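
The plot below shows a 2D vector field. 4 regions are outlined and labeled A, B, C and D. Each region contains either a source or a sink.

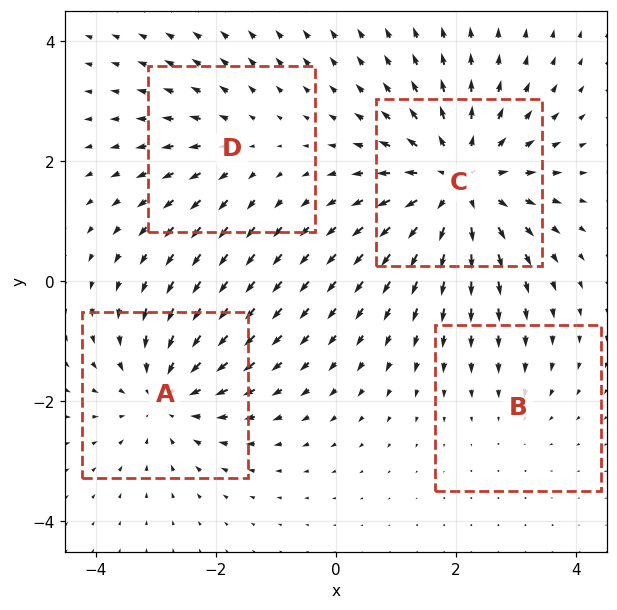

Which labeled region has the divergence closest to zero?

B

Divergence at each region's feature centre — A: about -5, B: about -2, C: about +6, D: about +3. Region B is closest to zero.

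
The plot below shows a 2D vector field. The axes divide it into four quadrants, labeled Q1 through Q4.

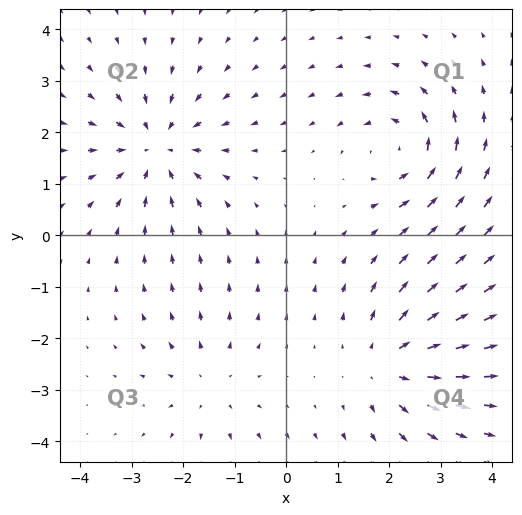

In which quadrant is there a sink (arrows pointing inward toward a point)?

The sink sits at approximately (-2.5, 1.7), which lies in quadrant Q2. The divergence there is about -5, negative as expected for a sink.

Q2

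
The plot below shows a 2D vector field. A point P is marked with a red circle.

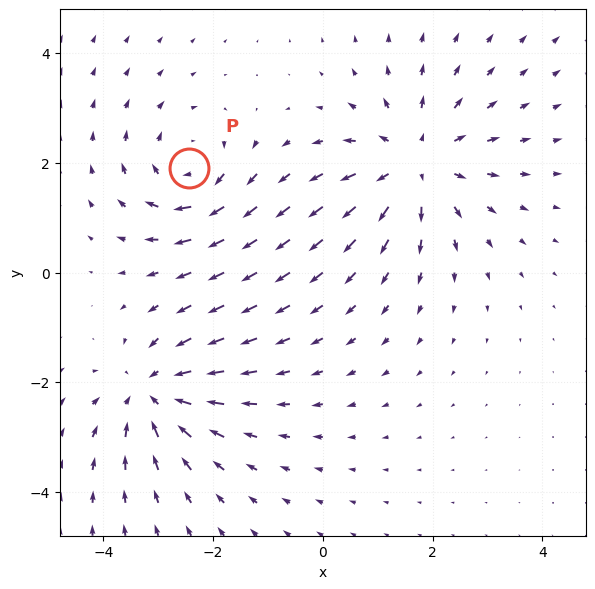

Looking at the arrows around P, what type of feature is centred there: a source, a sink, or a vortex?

vortex

At P (-2.4, 1.9) the arrows circulate clockwise. Divergence ≈0, curl about -3 — near-zero divergence with nonzero curl is a vortex.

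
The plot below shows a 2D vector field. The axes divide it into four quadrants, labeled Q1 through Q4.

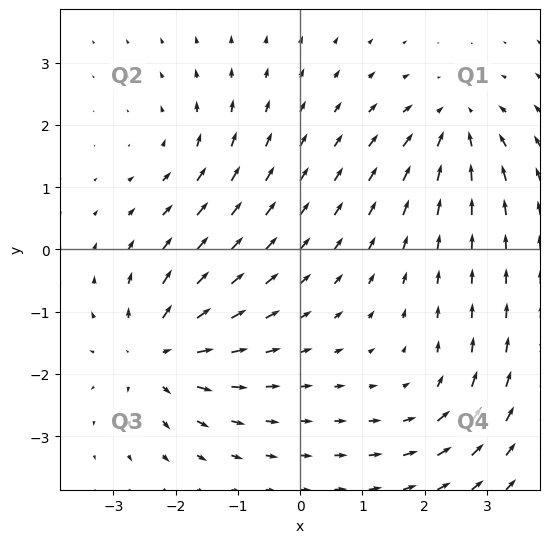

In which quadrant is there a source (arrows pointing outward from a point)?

The source sits at approximately (-2.3, -1.7), which lies in quadrant Q3. The divergence there is about +6, positive as expected for a source.

Q3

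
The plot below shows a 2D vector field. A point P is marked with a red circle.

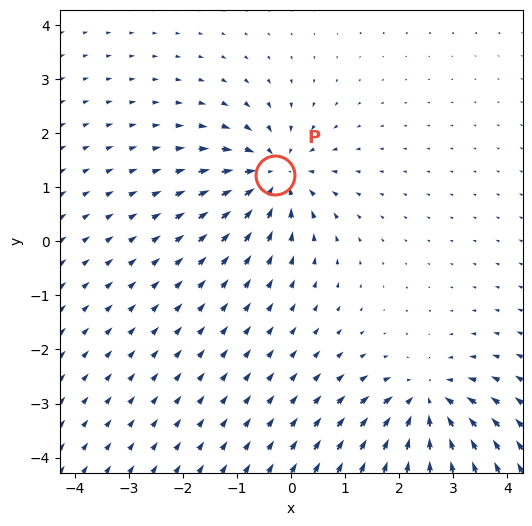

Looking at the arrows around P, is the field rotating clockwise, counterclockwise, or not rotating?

Near P at (-0.3, 1.2) the arrows show no circulation. The curl there is ≈0.

not rotating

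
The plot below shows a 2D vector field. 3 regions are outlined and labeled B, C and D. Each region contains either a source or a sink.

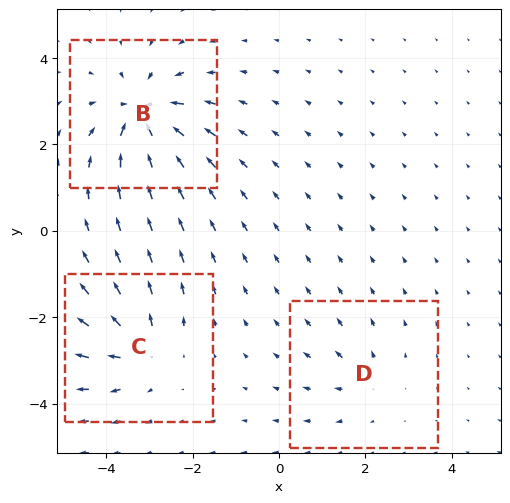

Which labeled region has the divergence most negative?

B

Divergence at each region's feature centre — B: about -6, C: about +4, D: about +2. Region B is most negative.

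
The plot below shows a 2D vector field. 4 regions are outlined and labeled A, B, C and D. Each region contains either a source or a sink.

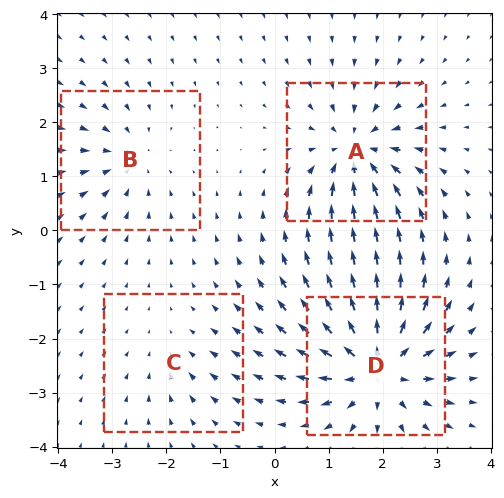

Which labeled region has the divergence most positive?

D

Divergence at each region's feature centre — A: about -6, B: about -4, C: about -2, D: about +8. Region D is most positive.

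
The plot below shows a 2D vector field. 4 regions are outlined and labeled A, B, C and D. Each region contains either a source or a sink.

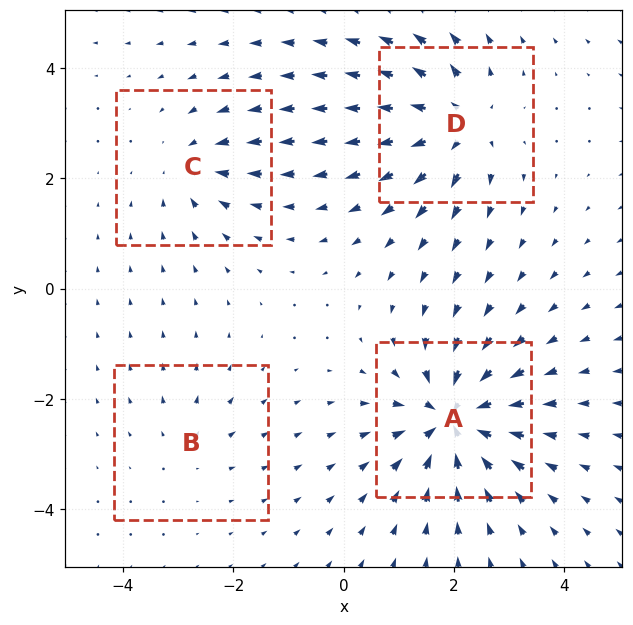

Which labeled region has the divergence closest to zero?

B

Divergence at each region's feature centre — A: about -8, B: about +2, C: about -4, D: about +6. Region B is closest to zero.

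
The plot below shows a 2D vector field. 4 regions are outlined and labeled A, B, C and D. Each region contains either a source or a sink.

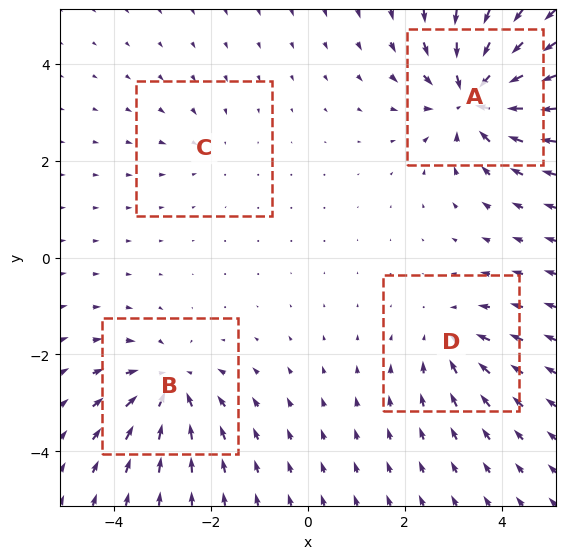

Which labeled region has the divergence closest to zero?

Divergence at each region's feature centre — A: about -8, B: about -5, C: about -2, D: about -4. Region C is closest to zero.

C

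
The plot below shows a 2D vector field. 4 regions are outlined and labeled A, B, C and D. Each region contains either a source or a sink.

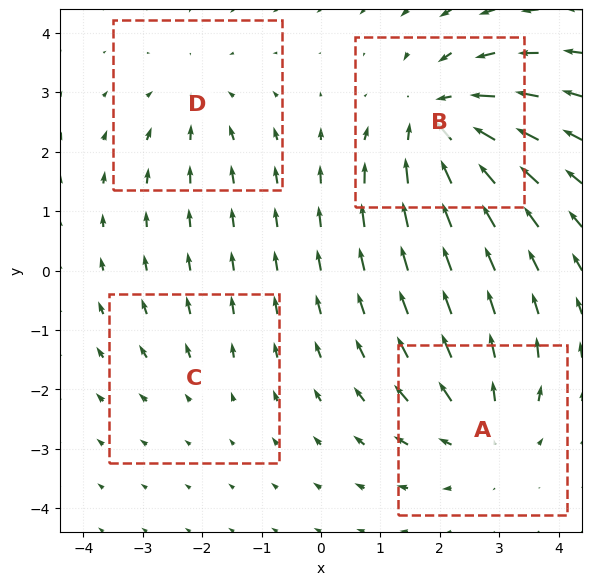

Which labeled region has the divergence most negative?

B

Divergence at each region's feature centre — A: about +4, B: about -6, C: about +2, D: about -3. Region B is most negative.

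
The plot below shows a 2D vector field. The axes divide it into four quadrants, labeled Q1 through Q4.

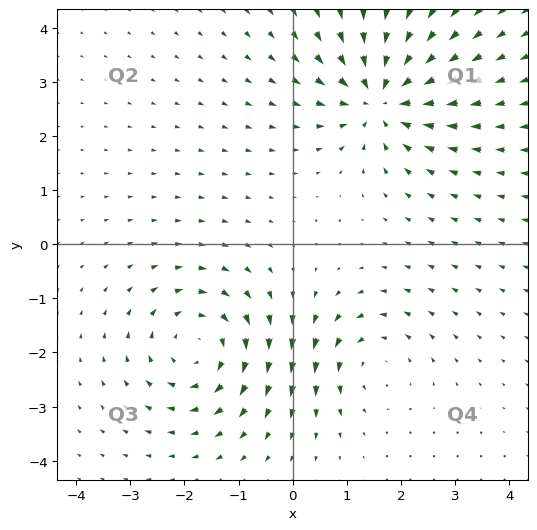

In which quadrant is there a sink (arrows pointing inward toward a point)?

The sink sits at approximately (1.6, 2.7), which lies in quadrant Q1. The divergence there is about -5, negative as expected for a sink.

Q1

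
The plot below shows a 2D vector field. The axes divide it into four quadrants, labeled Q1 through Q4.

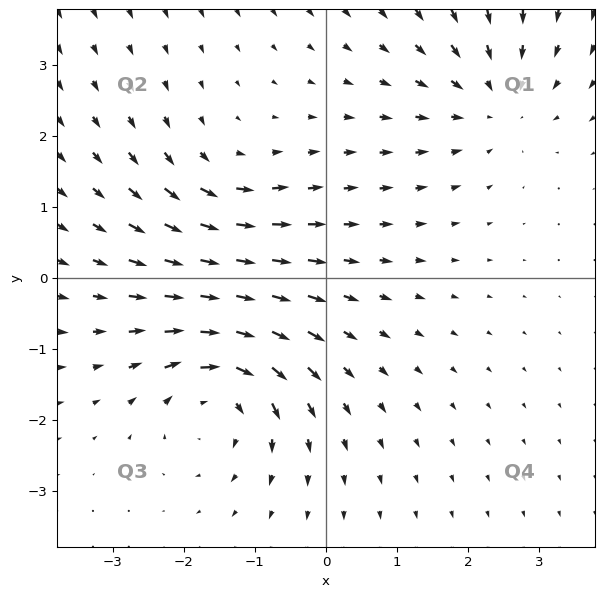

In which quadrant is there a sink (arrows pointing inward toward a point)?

The sink sits at approximately (2.4, 2.5), which lies in quadrant Q1. The divergence there is about -3, negative as expected for a sink.

Q1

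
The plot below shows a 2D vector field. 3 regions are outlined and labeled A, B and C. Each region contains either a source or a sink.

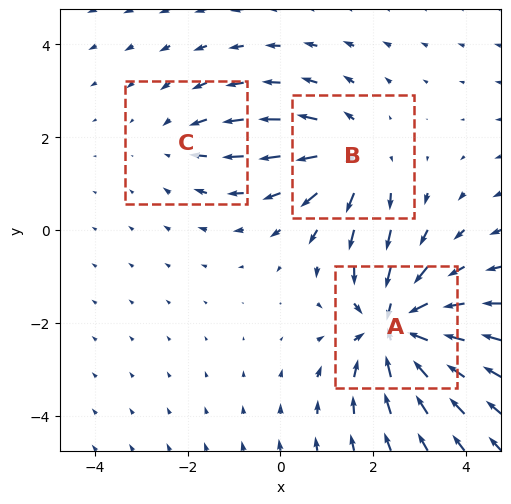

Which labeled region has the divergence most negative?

A

Divergence at each region's feature centre — A: about -5, B: about +3, C: about -2. Region A is most negative.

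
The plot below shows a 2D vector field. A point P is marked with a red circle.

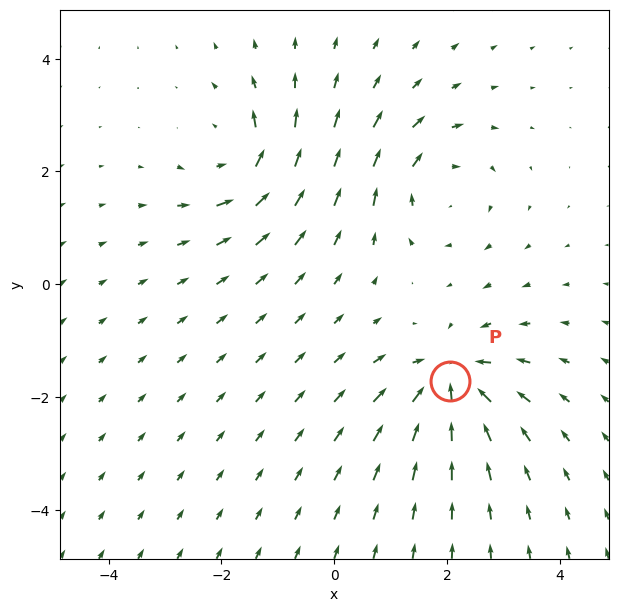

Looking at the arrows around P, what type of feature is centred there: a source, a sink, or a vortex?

sink

At P (2.1, -1.7) the arrows converge inward. Divergence about -7, curl ≈0 — negative divergence with near-zero curl is a sink.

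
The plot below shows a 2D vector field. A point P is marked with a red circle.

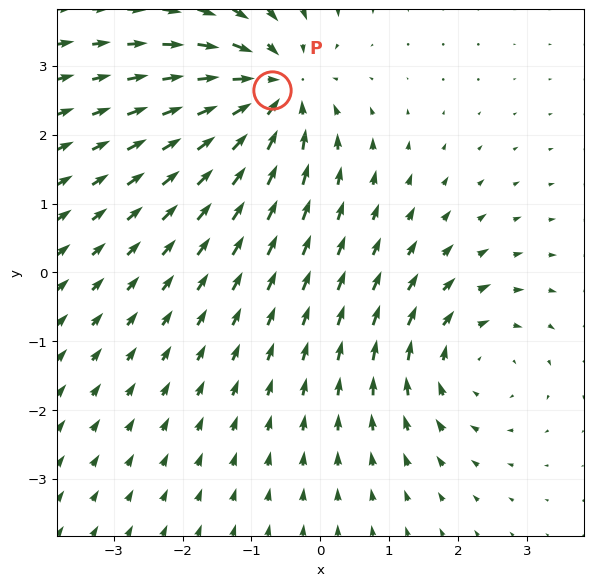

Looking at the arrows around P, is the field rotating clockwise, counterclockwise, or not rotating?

Near P at (-0.7, 2.6) the arrows show no circulation. The curl there is ≈0.

not rotating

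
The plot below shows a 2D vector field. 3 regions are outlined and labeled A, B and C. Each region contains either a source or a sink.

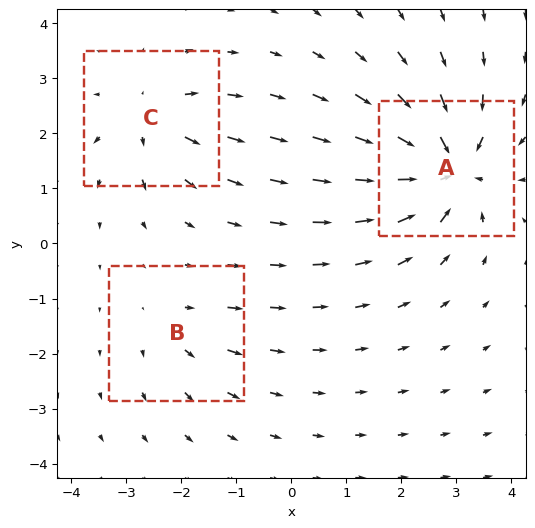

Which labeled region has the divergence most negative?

A

Divergence at each region's feature centre — A: about -6, B: about +2, C: about +4. Region A is most negative.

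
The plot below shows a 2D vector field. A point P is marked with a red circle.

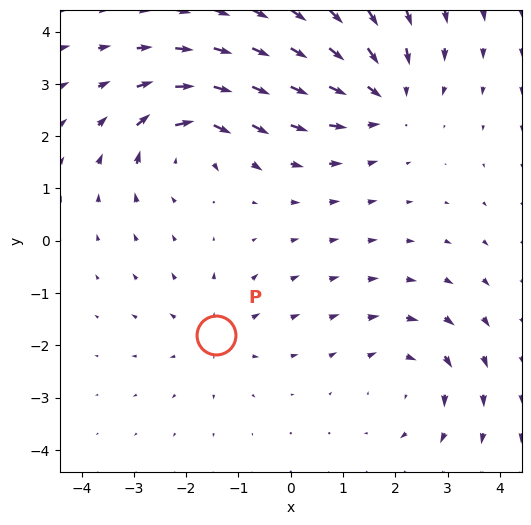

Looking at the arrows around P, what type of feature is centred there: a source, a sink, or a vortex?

source

At P (-1.4, -1.8) the arrows spread outward. Divergence about +3, curl ≈0 — positive divergence with near-zero curl is a source.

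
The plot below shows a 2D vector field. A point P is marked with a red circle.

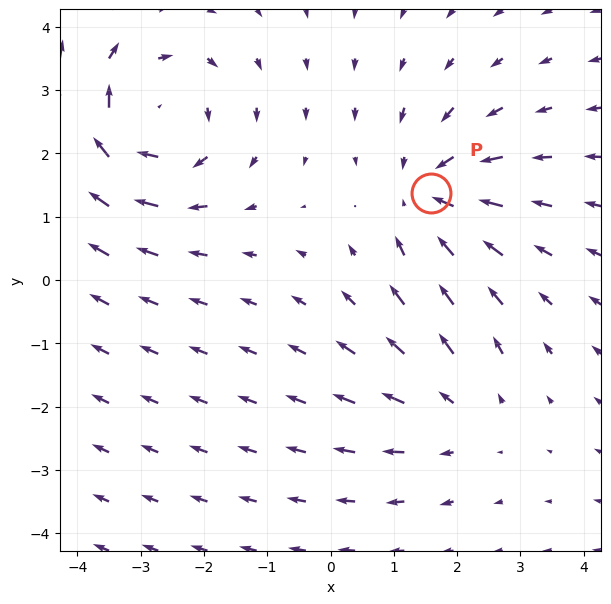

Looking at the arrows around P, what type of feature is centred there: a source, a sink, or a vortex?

sink

At P (1.6, 1.4) the arrows converge inward. Divergence about -4, curl ≈0 — negative divergence with near-zero curl is a sink.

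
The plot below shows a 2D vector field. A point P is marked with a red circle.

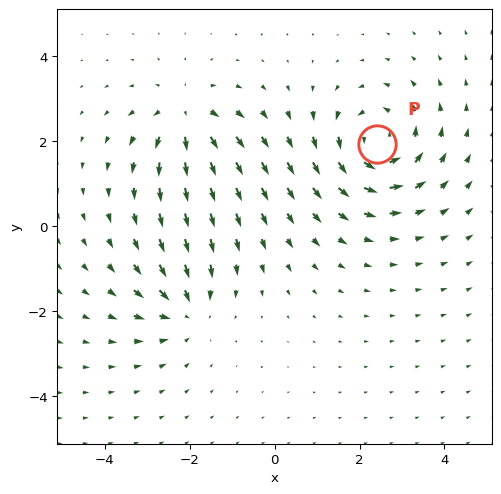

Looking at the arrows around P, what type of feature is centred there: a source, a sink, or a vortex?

vortex

At P (2.4, 1.9) the arrows circulate counterclockwise. Divergence ≈0, curl about +5 — near-zero divergence with nonzero curl is a vortex.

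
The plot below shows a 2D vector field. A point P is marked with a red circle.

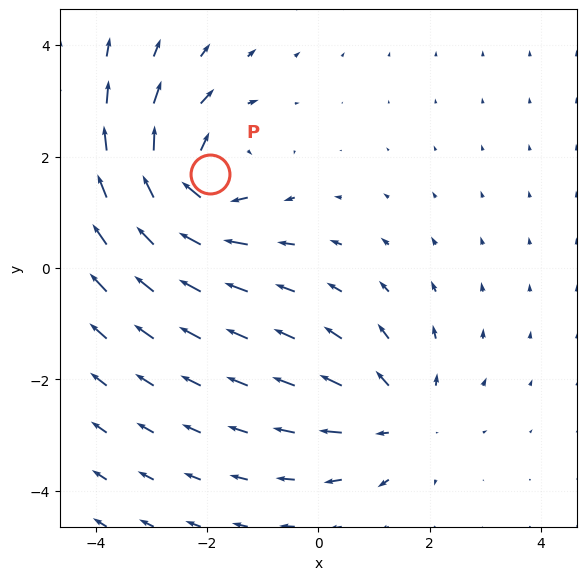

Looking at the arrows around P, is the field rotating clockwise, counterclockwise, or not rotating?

Near P at (-1.9, 1.7) the arrows circulate clockwise. The curl (z-component) there is about -4; negative curl means clockwise rotation.

clockwise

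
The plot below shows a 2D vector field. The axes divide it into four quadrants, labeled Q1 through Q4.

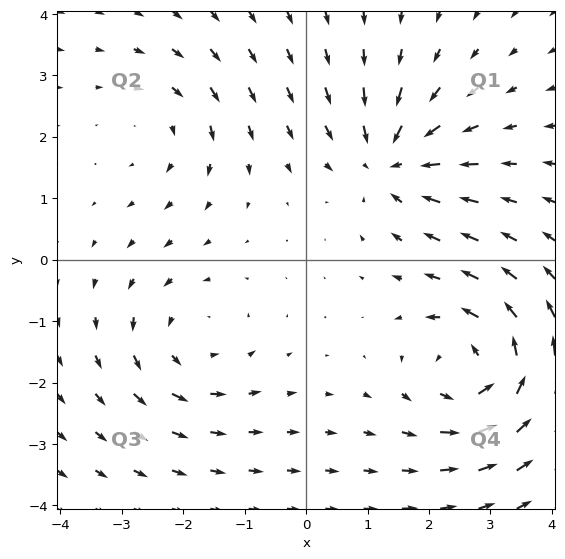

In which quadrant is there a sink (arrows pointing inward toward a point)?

The sink sits at approximately (1.4, 1.6), which lies in quadrant Q1. The divergence there is about -4, negative as expected for a sink.

Q1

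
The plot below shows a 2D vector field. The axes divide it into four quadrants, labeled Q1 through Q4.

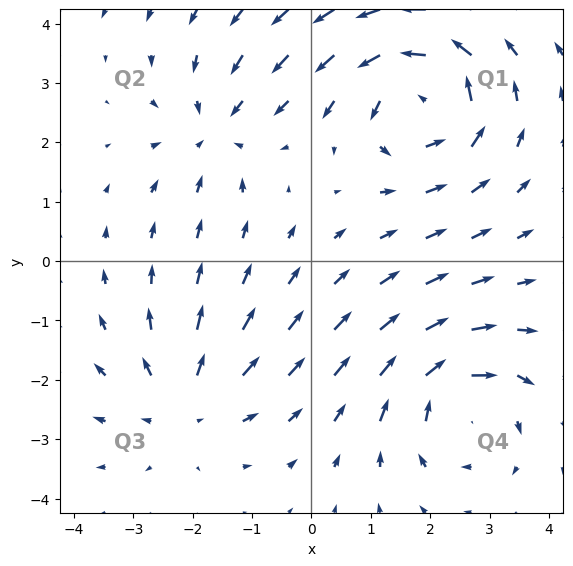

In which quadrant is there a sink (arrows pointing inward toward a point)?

Q2

The sink sits at approximately (-1.6, 2.2), which lies in quadrant Q2. The divergence there is about -3, negative as expected for a sink.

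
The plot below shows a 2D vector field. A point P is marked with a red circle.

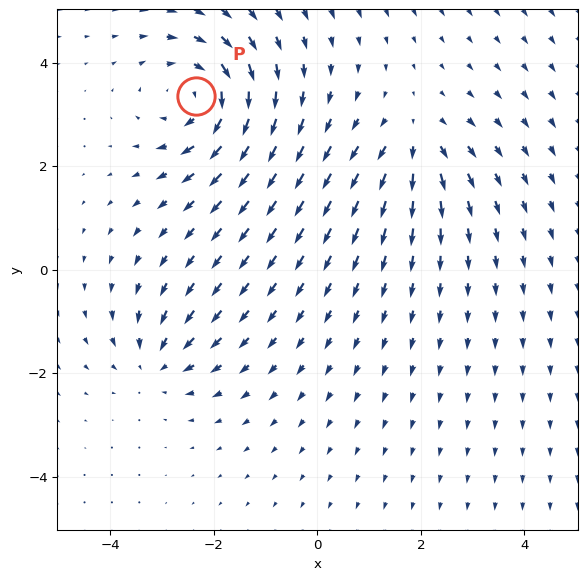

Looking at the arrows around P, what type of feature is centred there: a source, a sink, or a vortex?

At P (-2.3, 3.4) the arrows circulate clockwise. Divergence ≈0, curl about -5 — near-zero divergence with nonzero curl is a vortex.

vortex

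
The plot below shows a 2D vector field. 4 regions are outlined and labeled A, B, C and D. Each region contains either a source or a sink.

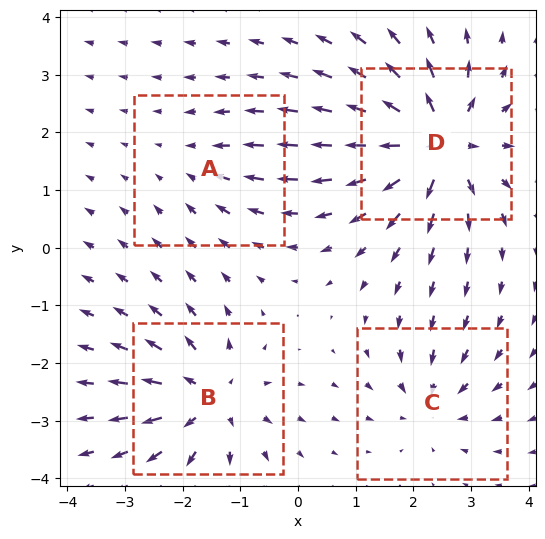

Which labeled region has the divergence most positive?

D

Divergence at each region's feature centre — A: about -2, B: about +6, C: about -4, D: about +8. Region D is most positive.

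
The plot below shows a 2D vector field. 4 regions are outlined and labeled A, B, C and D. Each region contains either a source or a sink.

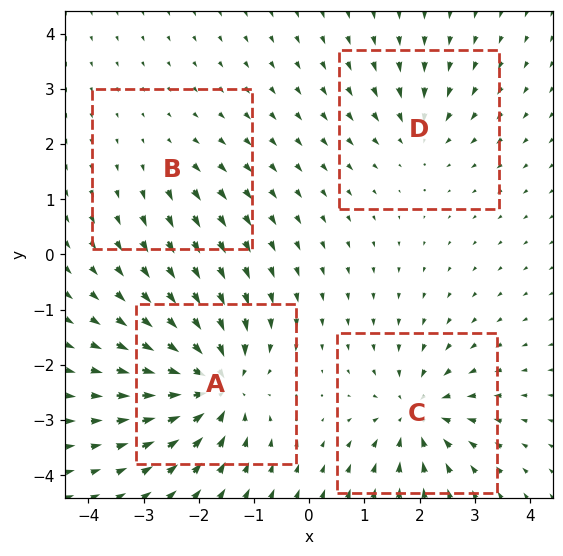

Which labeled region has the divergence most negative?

Divergence at each region's feature centre — A: about -8, B: about +3, C: about -6, D: about -4. Region A is most negative.

A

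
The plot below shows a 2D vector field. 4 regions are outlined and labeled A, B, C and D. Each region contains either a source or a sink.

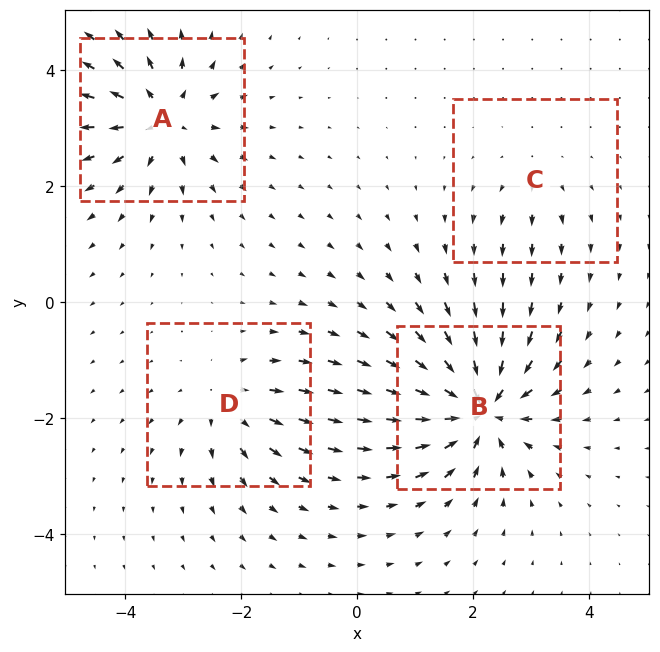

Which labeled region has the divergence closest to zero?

Divergence at each region's feature centre — A: about +6, B: about -8, C: about +3, D: about +4. Region C is closest to zero.

C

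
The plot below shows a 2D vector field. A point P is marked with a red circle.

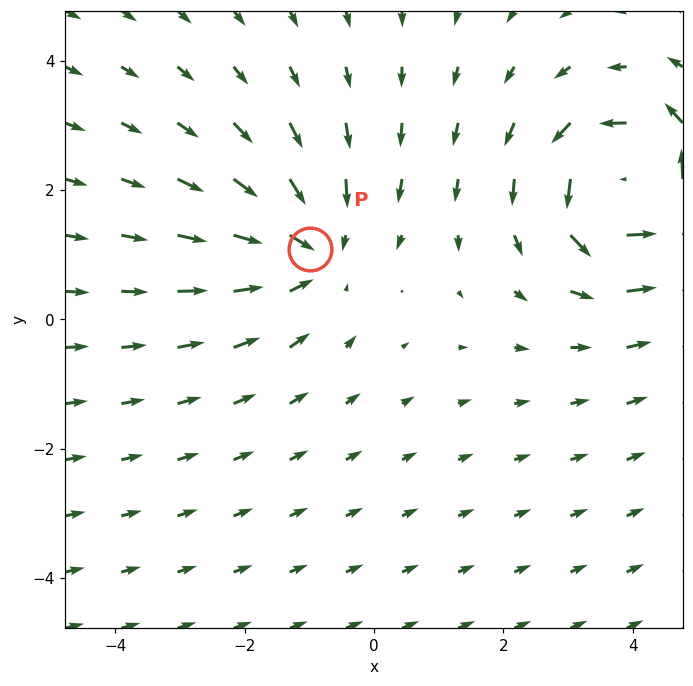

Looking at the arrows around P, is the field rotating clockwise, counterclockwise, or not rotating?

Near P at (-1.0, 1.1) the arrows show no circulation. The curl there is ≈0.

not rotating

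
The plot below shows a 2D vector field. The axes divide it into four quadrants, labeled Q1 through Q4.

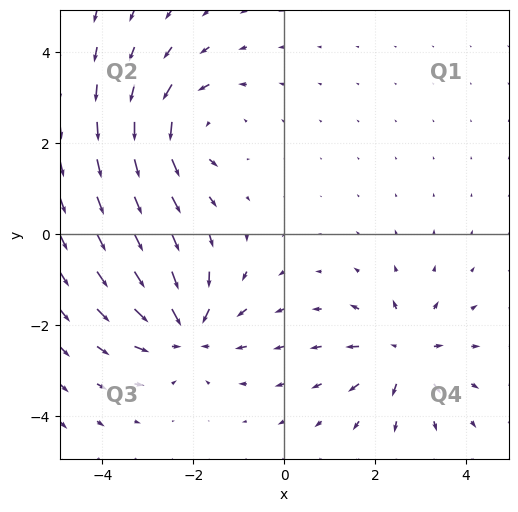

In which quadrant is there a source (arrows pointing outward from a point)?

Q4

The source sits at approximately (2.6, -2.6), which lies in quadrant Q4. The divergence there is about +4, positive as expected for a source.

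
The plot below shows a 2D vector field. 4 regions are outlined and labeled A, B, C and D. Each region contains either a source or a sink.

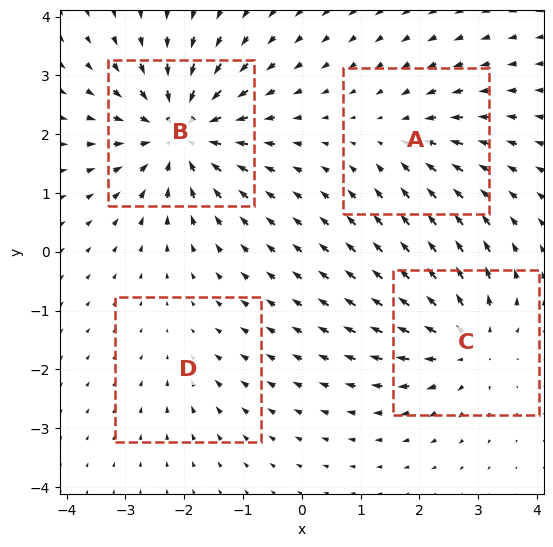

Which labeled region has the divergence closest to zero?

Divergence at each region's feature centre — A: about -4, B: about -7, C: about +5, D: about -2. Region D is closest to zero.

D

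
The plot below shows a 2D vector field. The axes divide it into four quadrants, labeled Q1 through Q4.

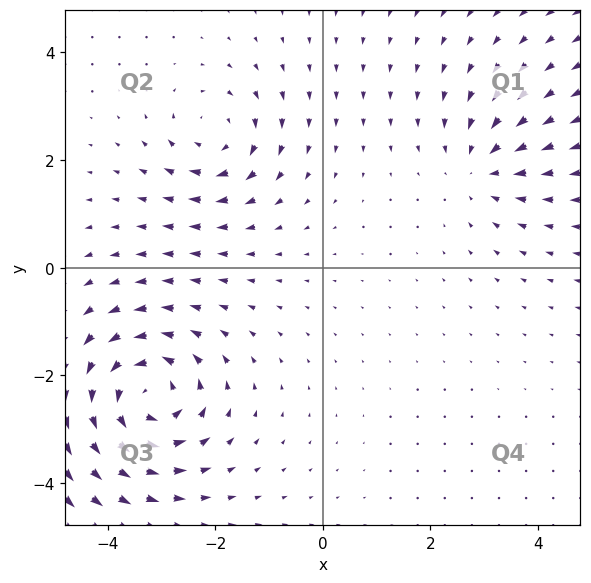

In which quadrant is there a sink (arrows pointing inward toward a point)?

Q1

The sink sits at approximately (2.9, 1.9), which lies in quadrant Q1. The divergence there is about -3, negative as expected for a sink.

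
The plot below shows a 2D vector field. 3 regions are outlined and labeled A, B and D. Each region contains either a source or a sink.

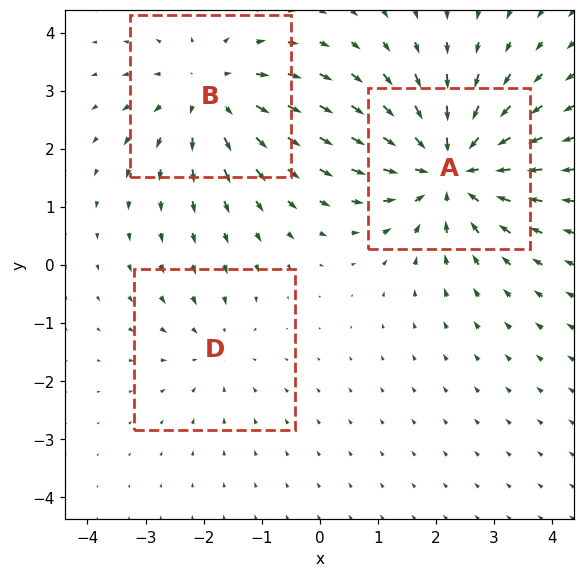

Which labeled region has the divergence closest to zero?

D

Divergence at each region's feature centre — A: about -4, B: about +3, D: about -2. Region D is closest to zero.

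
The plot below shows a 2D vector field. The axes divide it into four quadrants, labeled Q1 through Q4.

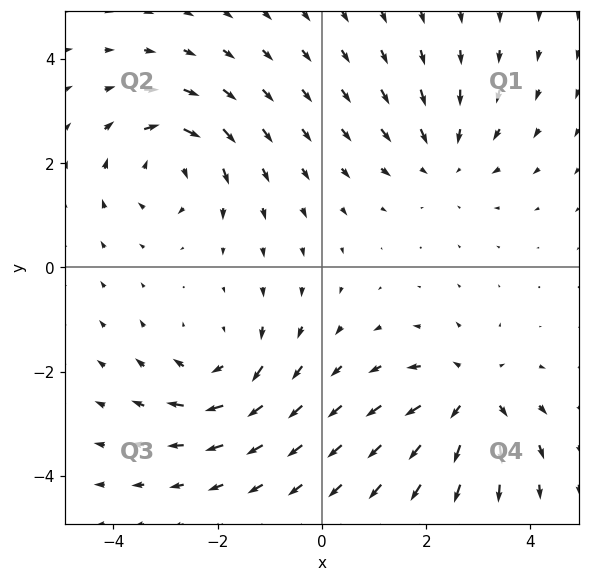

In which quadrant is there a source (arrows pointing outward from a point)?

The source sits at approximately (2.8, -2.5), which lies in quadrant Q4. The divergence there is about +4, positive as expected for a source.

Q4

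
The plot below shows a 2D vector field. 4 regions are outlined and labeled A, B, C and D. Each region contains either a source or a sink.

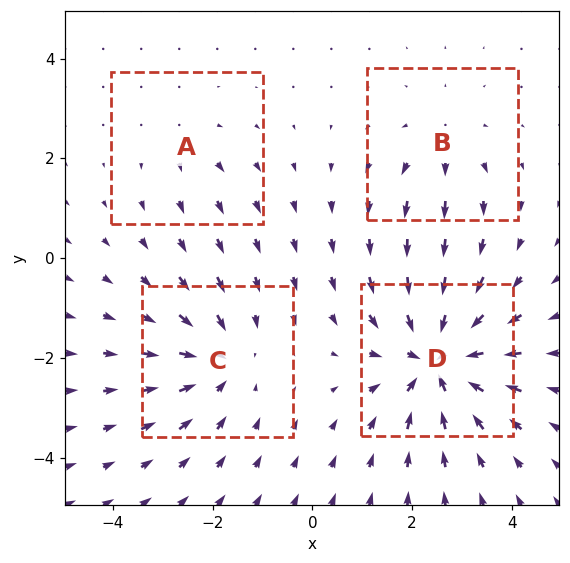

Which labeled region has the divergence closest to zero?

Divergence at each region's feature centre — A: about +2, B: about +3, C: about -4, D: about -7. Region A is closest to zero.

A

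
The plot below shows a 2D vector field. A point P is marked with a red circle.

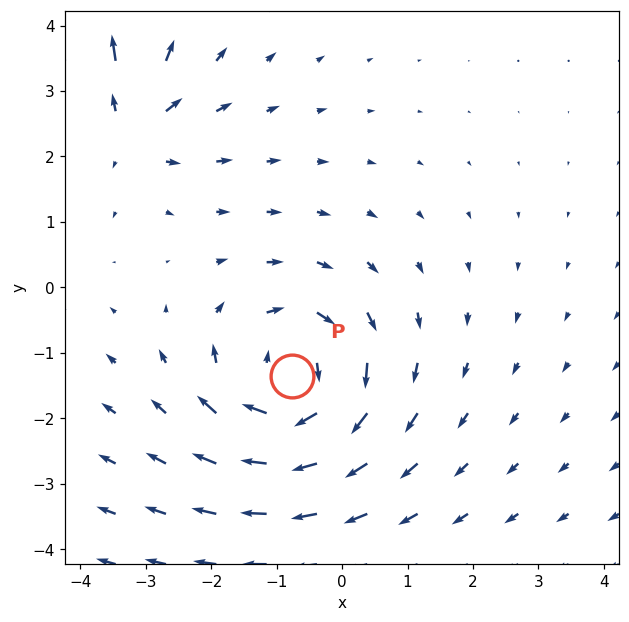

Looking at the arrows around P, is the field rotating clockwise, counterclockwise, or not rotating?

Near P at (-0.8, -1.4) the arrows circulate clockwise. The curl (z-component) there is about -5; negative curl means clockwise rotation.

clockwise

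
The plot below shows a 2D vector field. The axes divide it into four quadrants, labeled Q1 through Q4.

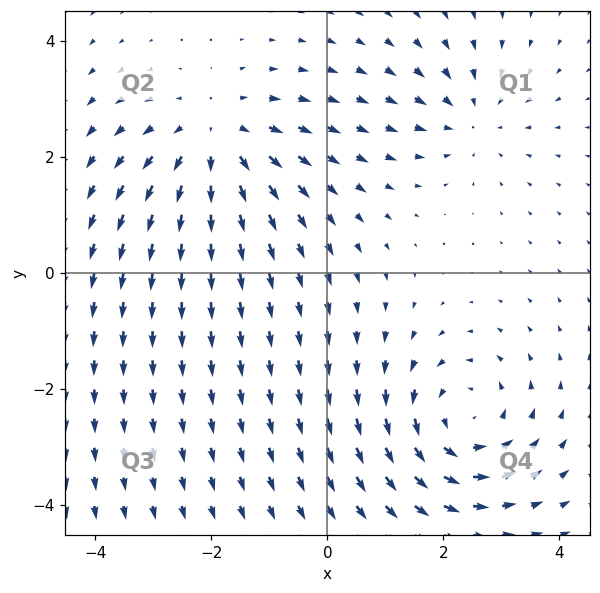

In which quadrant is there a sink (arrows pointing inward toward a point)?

The sink sits at approximately (2.5, 2.7), which lies in quadrant Q1. The divergence there is about -3, negative as expected for a sink.

Q1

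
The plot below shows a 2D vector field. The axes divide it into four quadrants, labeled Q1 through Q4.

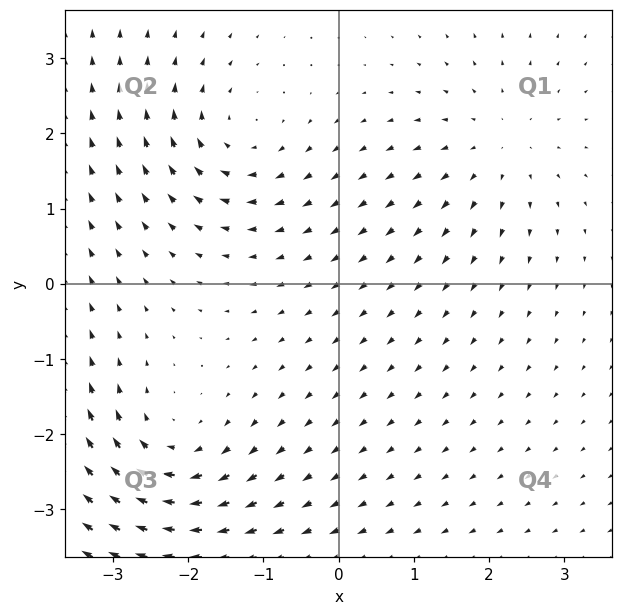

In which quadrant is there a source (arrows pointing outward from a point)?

Q1

The source sits at approximately (2.1, 1.8), which lies in quadrant Q1. The divergence there is about +3, positive as expected for a source.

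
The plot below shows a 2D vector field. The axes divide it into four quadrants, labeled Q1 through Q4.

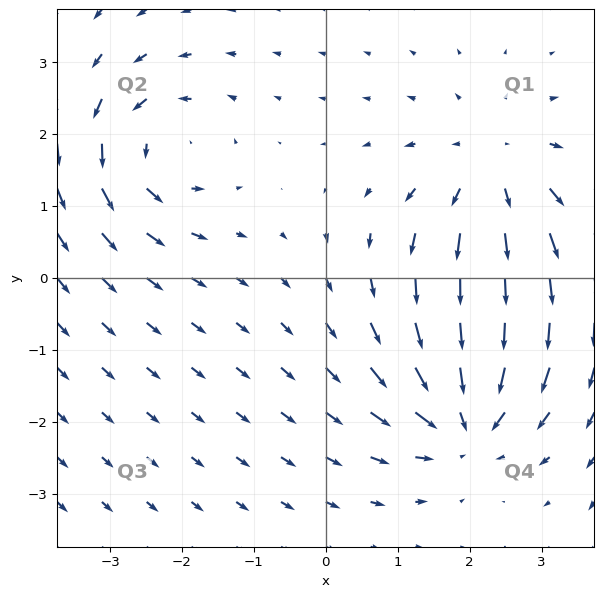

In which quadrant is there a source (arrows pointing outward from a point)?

Q1

The source sits at approximately (2.3, 1.5), which lies in quadrant Q1. The divergence there is about +4, positive as expected for a source.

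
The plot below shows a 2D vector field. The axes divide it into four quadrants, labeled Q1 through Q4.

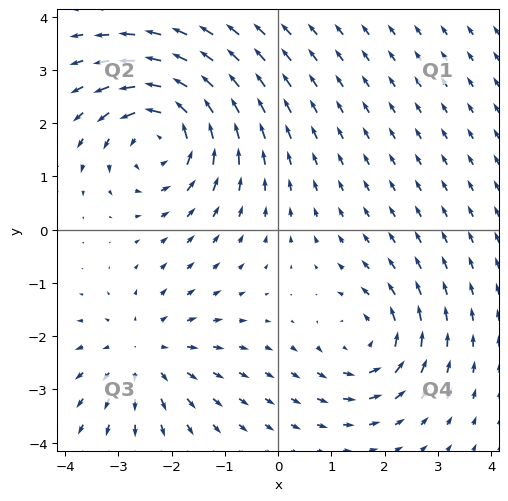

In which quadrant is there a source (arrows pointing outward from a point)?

The source sits at approximately (-2.5, -2.3), which lies in quadrant Q3. The divergence there is about +3, positive as expected for a source.

Q3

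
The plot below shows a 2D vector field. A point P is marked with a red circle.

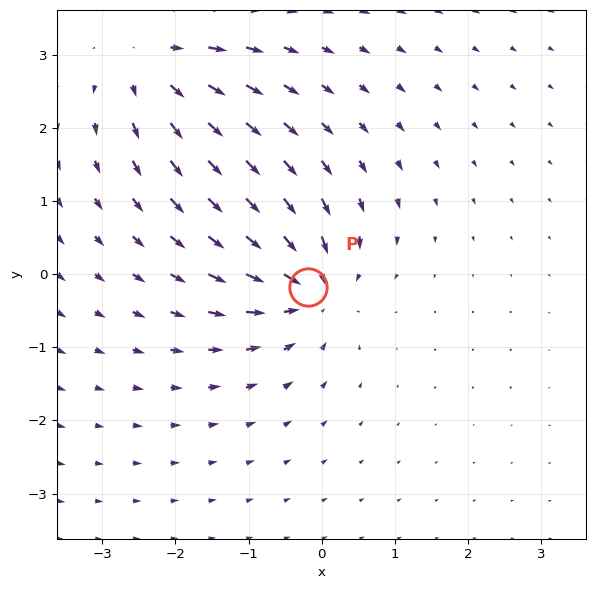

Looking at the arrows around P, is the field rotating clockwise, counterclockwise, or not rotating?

not rotating

Near P at (-0.2, -0.2) the arrows show no circulation. The curl there is ≈0.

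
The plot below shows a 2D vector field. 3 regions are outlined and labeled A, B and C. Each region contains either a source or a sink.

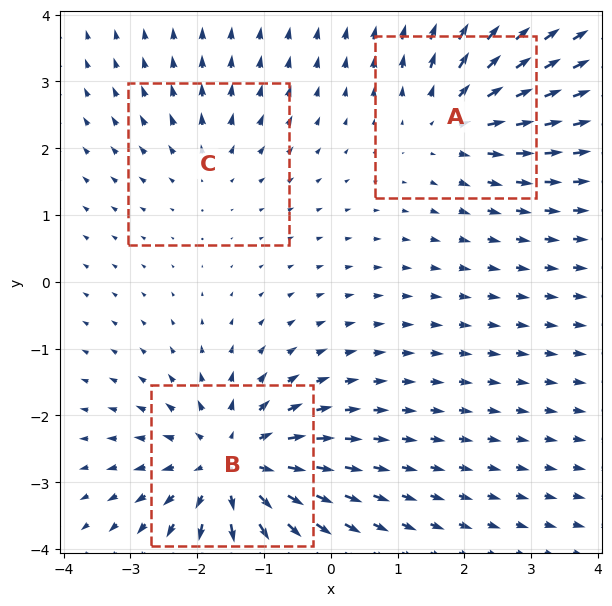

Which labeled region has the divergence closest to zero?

C

Divergence at each region's feature centre — A: about +4, B: about +6, C: about +2. Region C is closest to zero.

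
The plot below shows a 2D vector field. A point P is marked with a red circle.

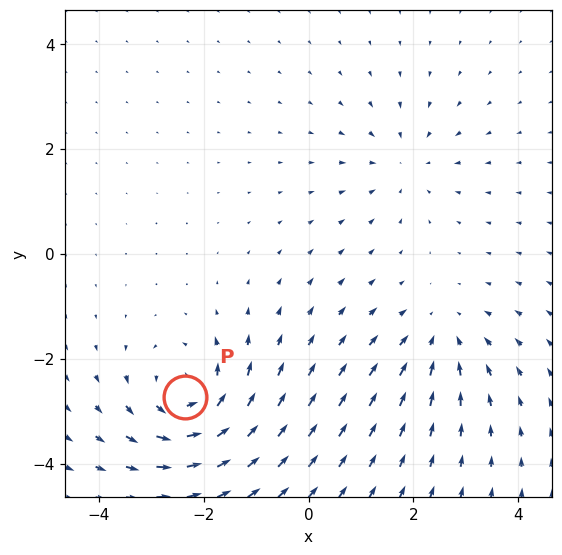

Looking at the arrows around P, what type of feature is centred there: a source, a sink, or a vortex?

vortex

At P (-2.4, -2.7) the arrows circulate counterclockwise. Divergence ≈0, curl about +5 — near-zero divergence with nonzero curl is a vortex.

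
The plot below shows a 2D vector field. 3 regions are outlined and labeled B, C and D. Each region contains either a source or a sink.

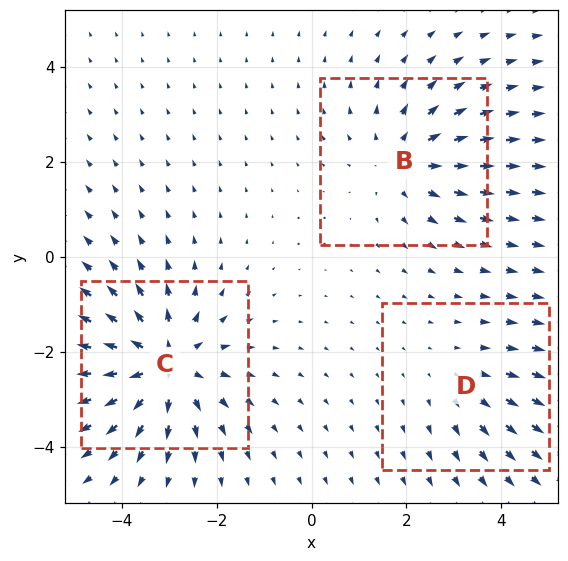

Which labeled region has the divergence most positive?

Divergence at each region's feature centre — B: about +3, C: about +5, D: about +2. Region C is most positive.

C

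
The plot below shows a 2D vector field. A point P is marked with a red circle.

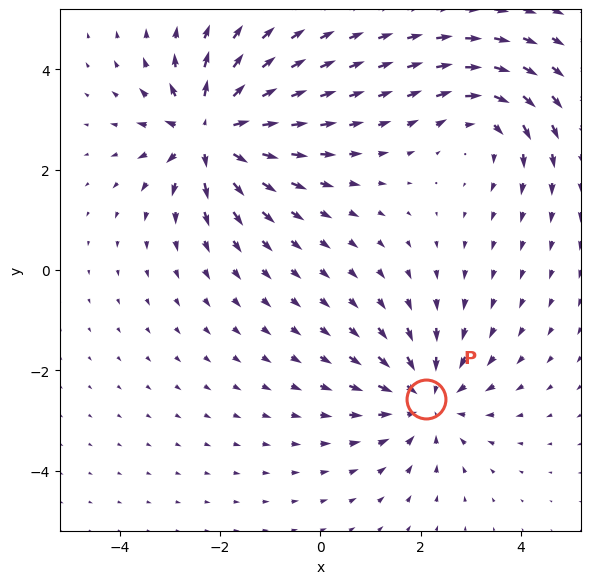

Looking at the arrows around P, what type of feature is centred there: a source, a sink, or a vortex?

sink

At P (2.1, -2.6) the arrows converge inward. Divergence about -4, curl ≈0 — negative divergence with near-zero curl is a sink.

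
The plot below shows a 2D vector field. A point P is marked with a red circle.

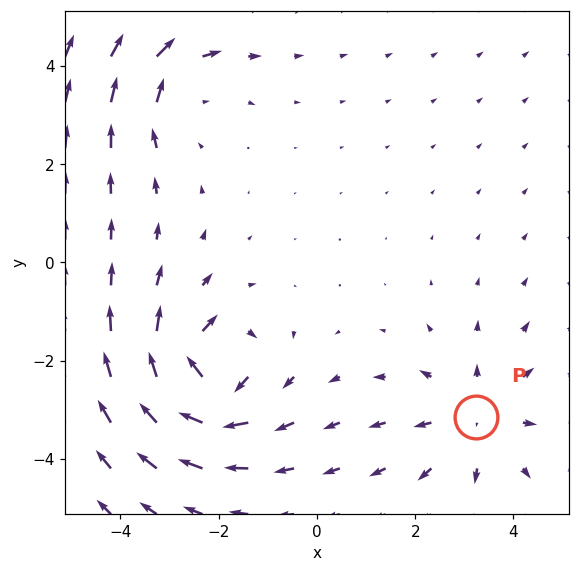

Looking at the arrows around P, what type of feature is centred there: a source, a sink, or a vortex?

At P (3.2, -3.1) the arrows spread outward. Divergence about +3, curl ≈0 — positive divergence with near-zero curl is a source.

source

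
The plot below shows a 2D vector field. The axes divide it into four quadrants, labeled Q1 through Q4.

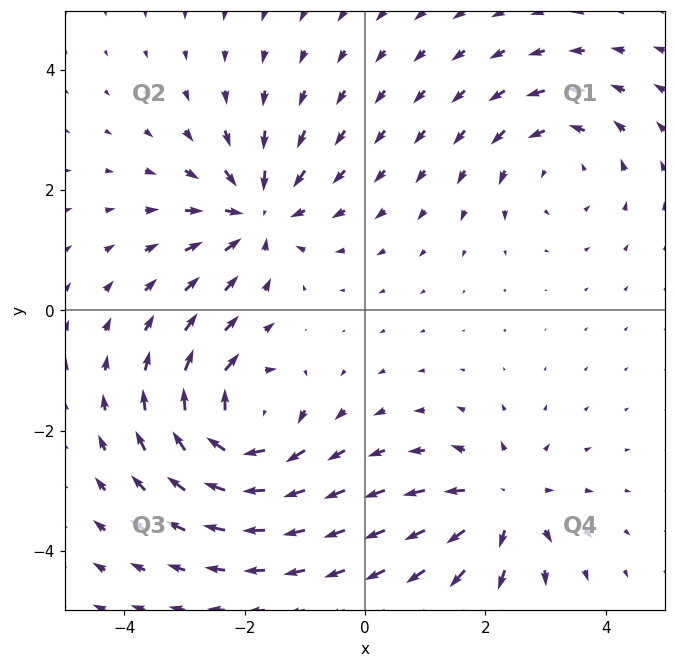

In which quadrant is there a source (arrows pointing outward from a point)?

The source sits at approximately (2.3, -3.2), which lies in quadrant Q4. The divergence there is about +4, positive as expected for a source.

Q4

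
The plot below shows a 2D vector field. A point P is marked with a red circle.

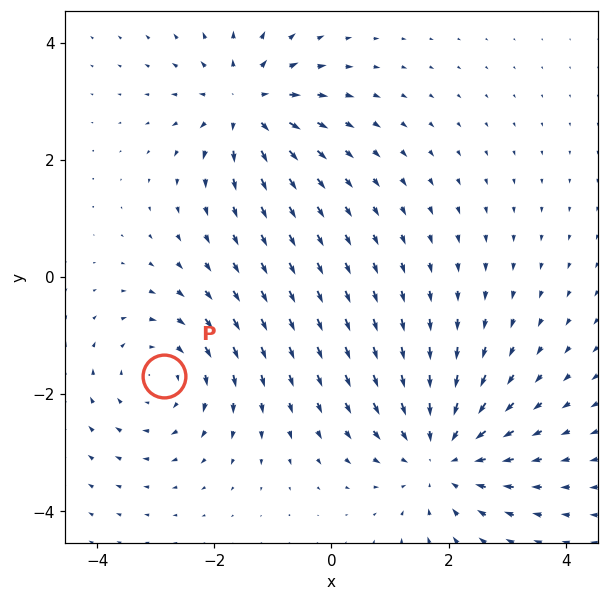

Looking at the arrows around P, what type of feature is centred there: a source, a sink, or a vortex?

At P (-2.9, -1.7) the arrows circulate clockwise. Divergence ≈0, curl about -3 — near-zero divergence with nonzero curl is a vortex.

vortex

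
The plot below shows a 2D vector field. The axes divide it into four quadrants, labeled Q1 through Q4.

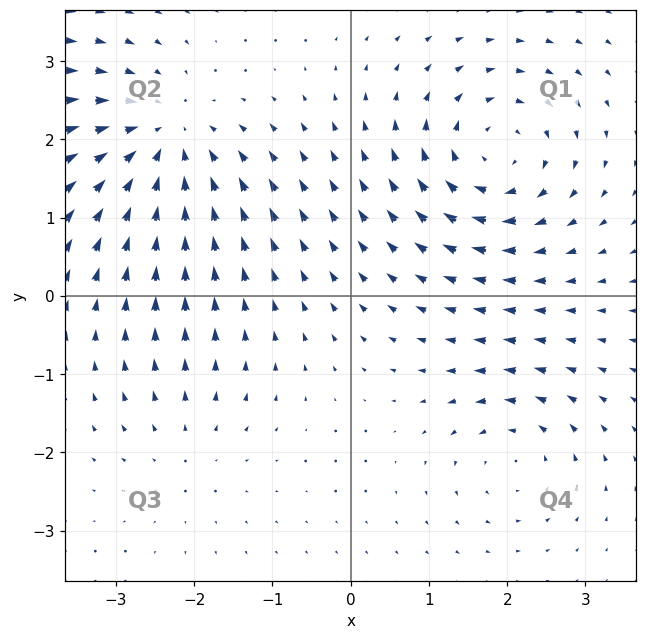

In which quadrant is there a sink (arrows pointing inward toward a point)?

The sink sits at approximately (-2.4, 2.0), which lies in quadrant Q2. The divergence there is about -5, negative as expected for a sink.

Q2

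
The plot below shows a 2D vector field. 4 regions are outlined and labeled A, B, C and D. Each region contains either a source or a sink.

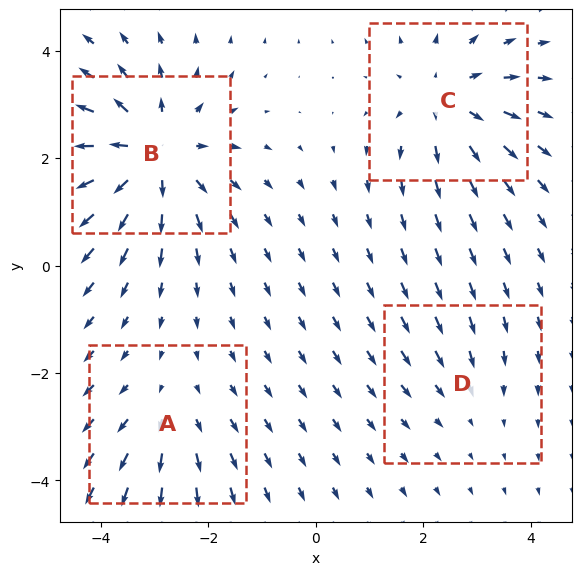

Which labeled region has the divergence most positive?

Divergence at each region's feature centre — A: about +3, B: about +7, C: about +5, D: about -2. Region B is most positive.

B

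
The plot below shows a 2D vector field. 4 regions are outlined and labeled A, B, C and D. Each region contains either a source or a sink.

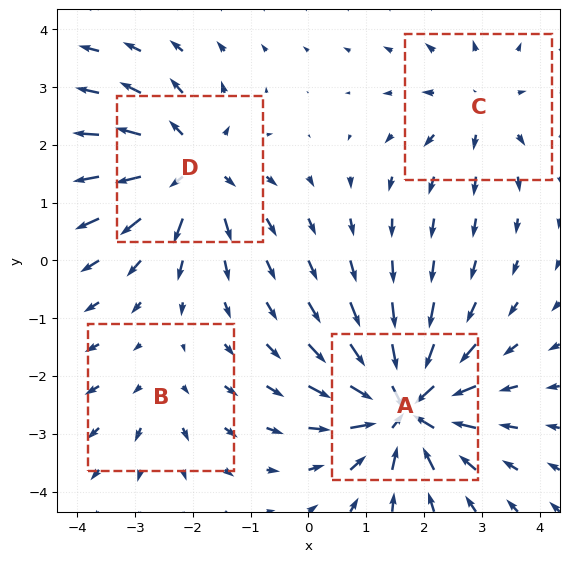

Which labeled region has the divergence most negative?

Divergence at each region's feature centre — A: about -8, B: about +2, C: about +4, D: about +6. Region A is most negative.

A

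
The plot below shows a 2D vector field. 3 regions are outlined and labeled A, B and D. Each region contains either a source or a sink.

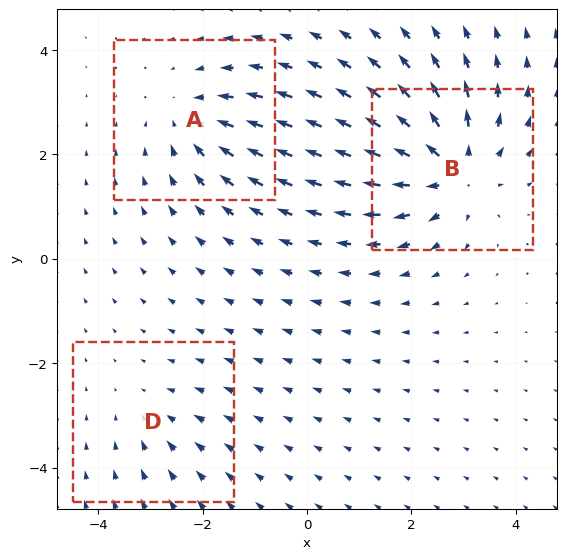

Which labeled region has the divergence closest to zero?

Divergence at each region's feature centre — A: about -3, B: about +5, D: about -2. Region D is closest to zero.

D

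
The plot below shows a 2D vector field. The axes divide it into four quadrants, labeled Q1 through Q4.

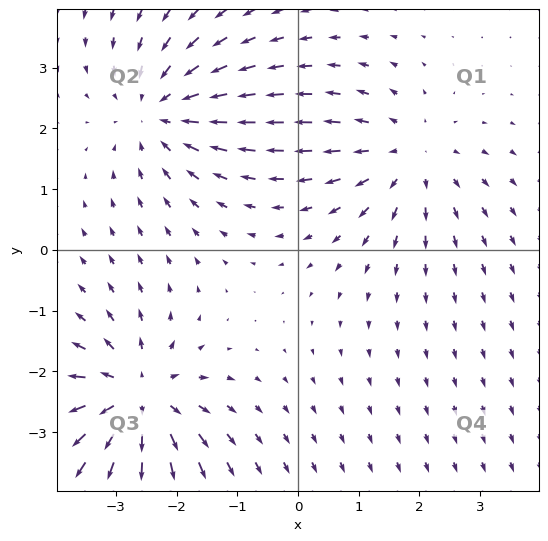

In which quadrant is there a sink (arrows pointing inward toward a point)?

Q2

The sink sits at approximately (-2.3, 2.3), which lies in quadrant Q2. The divergence there is about -4, negative as expected for a sink.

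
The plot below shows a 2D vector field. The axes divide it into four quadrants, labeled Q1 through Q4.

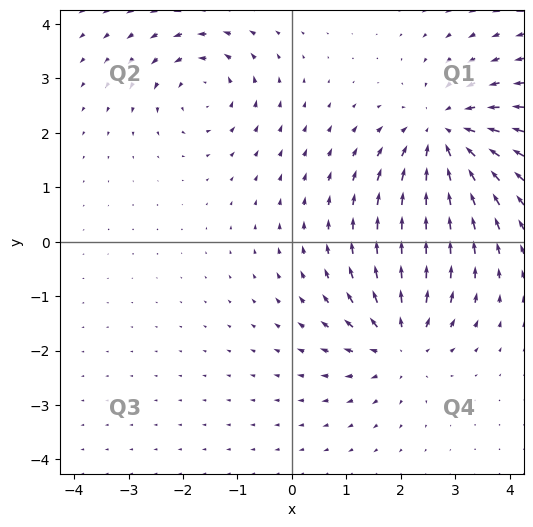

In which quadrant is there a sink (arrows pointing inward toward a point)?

The sink sits at approximately (2.8, 1.9), which lies in quadrant Q1. The divergence there is about -5, negative as expected for a sink.

Q1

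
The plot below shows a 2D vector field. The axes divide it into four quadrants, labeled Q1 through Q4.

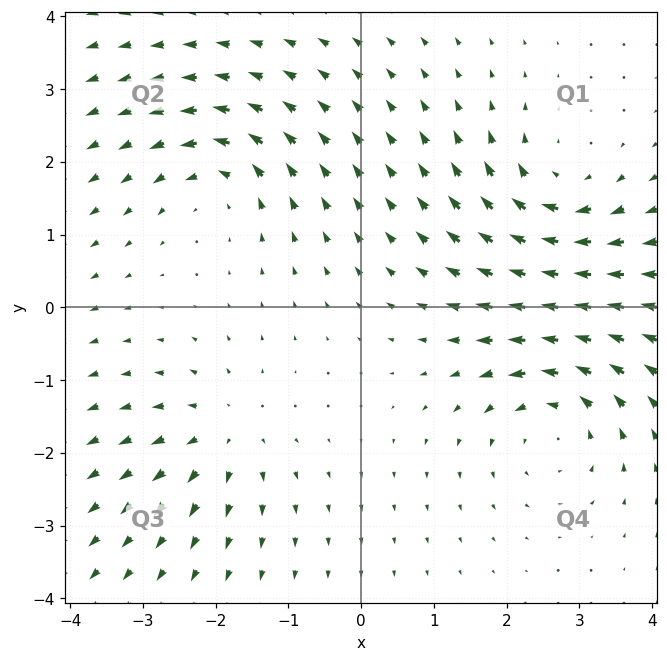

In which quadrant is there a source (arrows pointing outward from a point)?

Q3

The source sits at approximately (-1.9, -1.7), which lies in quadrant Q3. The divergence there is about +3, positive as expected for a source.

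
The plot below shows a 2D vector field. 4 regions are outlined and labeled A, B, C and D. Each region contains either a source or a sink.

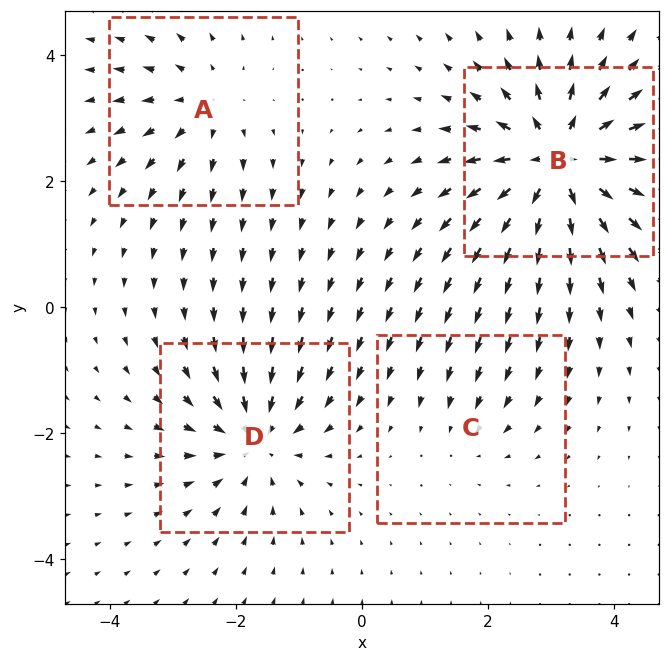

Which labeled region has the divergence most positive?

B

Divergence at each region's feature centre — A: about +4, B: about +8, C: about -2, D: about -5. Region B is most positive.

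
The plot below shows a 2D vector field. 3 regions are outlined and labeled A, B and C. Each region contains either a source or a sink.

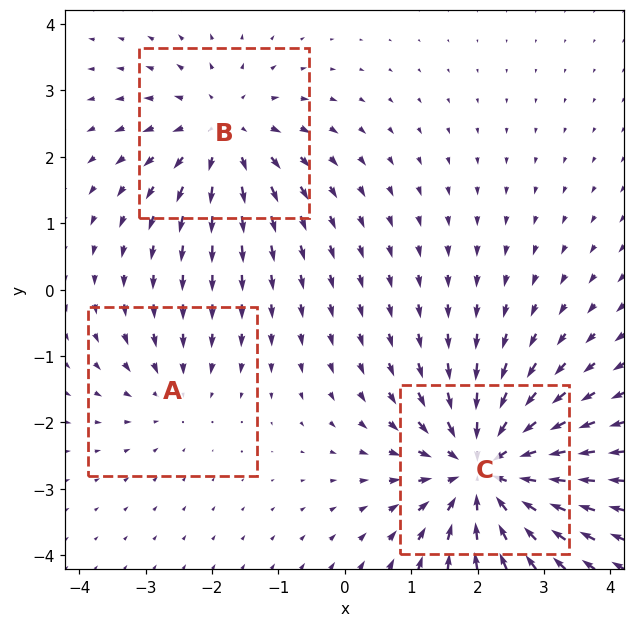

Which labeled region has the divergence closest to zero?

Divergence at each region's feature centre — A: about -2, B: about +3, C: about -5. Region A is closest to zero.

A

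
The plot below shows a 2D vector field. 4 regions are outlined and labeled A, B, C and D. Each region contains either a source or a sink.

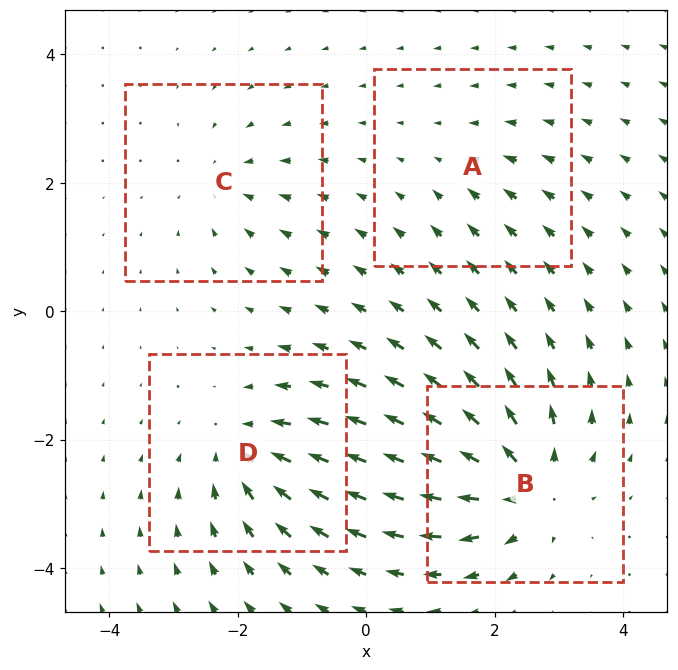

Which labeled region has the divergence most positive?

Divergence at each region's feature centre — A: about -2, B: about +7, C: about -3, D: about -5. Region B is most positive.

B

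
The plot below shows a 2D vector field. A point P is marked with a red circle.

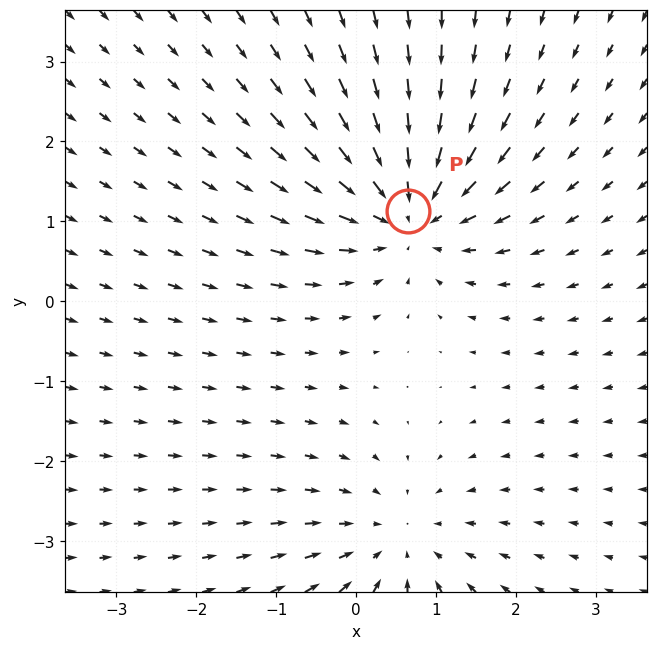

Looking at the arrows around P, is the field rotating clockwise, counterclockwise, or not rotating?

not rotating

Near P at (0.6, 1.1) the arrows show no circulation. The curl there is ≈0.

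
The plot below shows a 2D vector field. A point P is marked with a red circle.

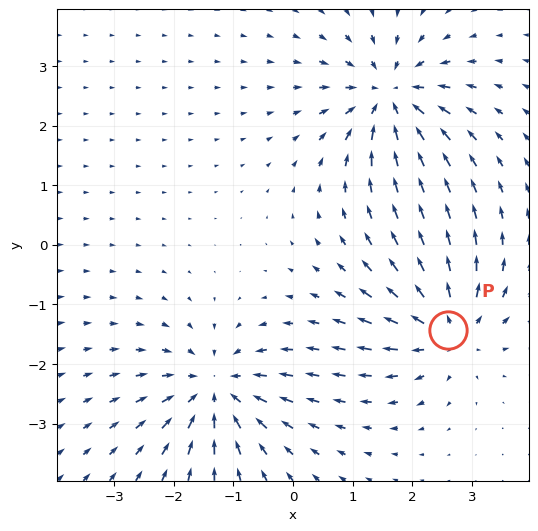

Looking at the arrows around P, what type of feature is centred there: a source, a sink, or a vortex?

At P (2.6, -1.4) the arrows spread outward. Divergence about +6, curl ≈0 — positive divergence with near-zero curl is a source.

source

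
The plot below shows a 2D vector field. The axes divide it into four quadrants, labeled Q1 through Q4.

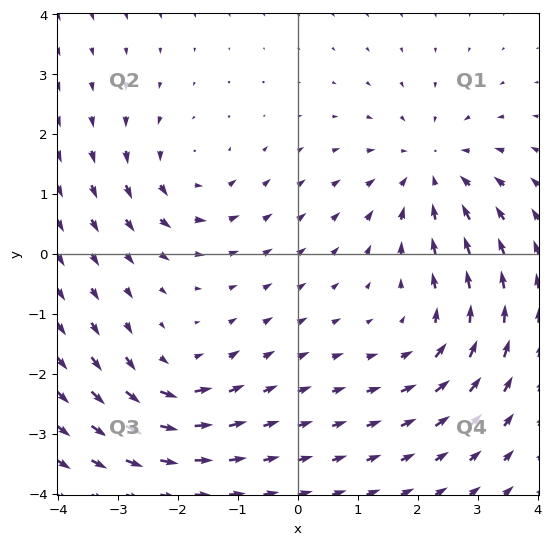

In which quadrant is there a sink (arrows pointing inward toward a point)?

The sink sits at approximately (2.2, 1.4), which lies in quadrant Q1. The divergence there is about -4, negative as expected for a sink.

Q1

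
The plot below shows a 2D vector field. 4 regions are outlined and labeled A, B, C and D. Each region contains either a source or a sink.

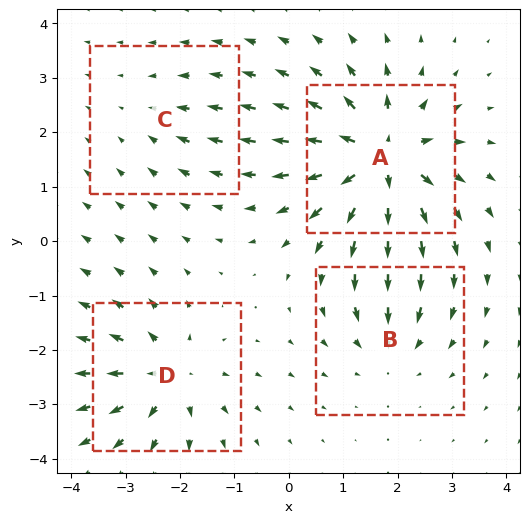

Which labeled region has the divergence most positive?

Divergence at each region's feature centre — A: about +8, B: about -4, C: about -2, D: about +5. Region A is most positive.

A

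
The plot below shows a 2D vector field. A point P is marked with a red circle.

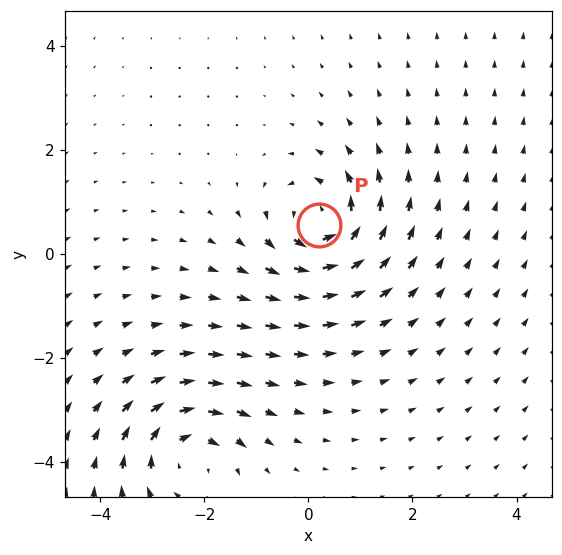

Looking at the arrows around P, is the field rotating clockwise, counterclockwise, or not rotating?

counterclockwise

Near P at (0.2, 0.6) the arrows circulate counterclockwise. The curl (z-component) there is about +5; positive curl means counterclockwise rotation.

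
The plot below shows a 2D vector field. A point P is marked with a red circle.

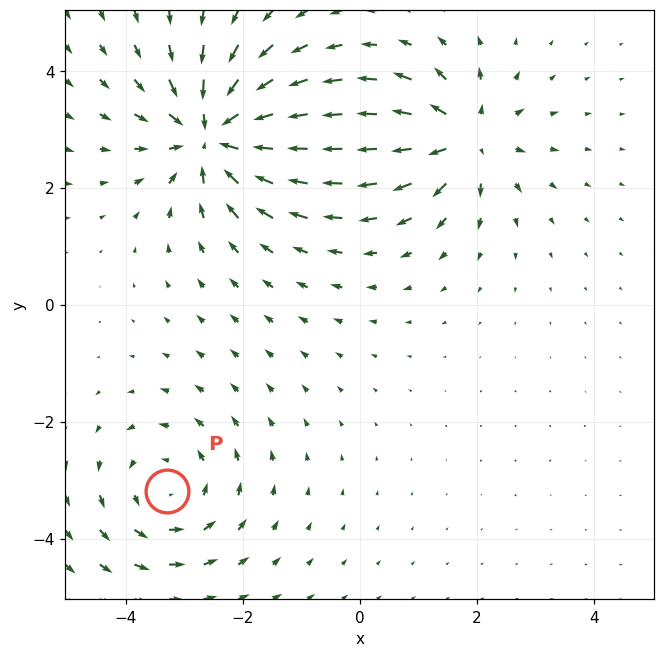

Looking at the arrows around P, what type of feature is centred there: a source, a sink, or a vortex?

vortex

At P (-3.3, -3.2) the arrows circulate counterclockwise. Divergence ≈0, curl about +3 — near-zero divergence with nonzero curl is a vortex.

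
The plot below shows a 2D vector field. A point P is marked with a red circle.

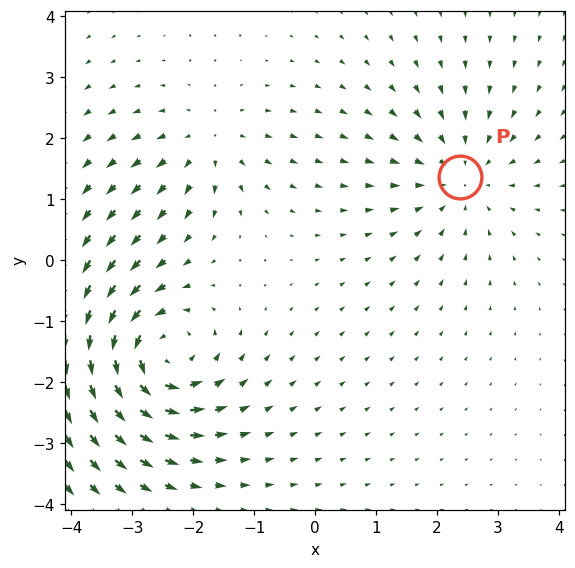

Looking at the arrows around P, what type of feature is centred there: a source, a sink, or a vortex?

At P (2.4, 1.4) the arrows converge inward. Divergence about -3, curl ≈0 — negative divergence with near-zero curl is a sink.

sink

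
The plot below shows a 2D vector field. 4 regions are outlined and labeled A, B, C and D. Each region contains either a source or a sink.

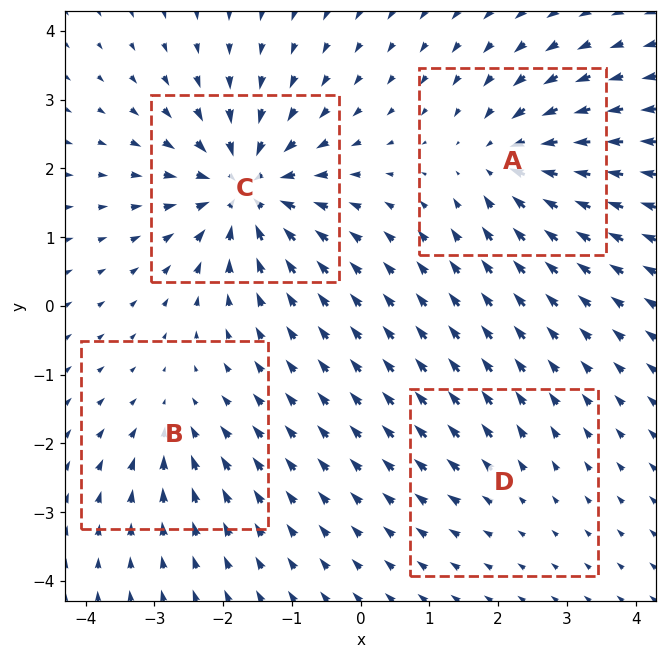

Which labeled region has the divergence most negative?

Divergence at each region's feature centre — A: about -6, B: about -4, C: about -9, D: about +2. Region C is most negative.

C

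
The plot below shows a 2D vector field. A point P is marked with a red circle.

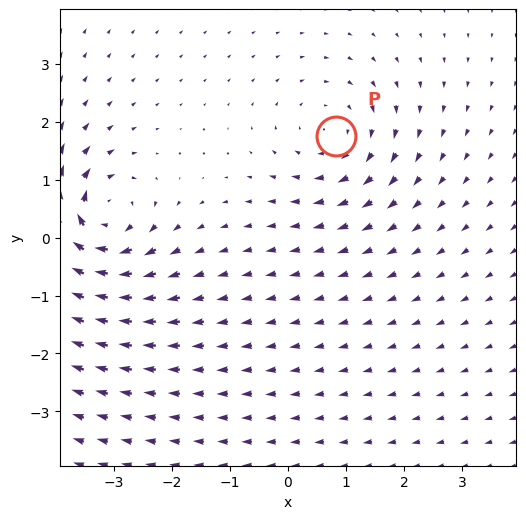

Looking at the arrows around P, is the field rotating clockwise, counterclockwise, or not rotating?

clockwise

Near P at (0.8, 1.7) the arrows circulate clockwise. The curl (z-component) there is about -3; negative curl means clockwise rotation.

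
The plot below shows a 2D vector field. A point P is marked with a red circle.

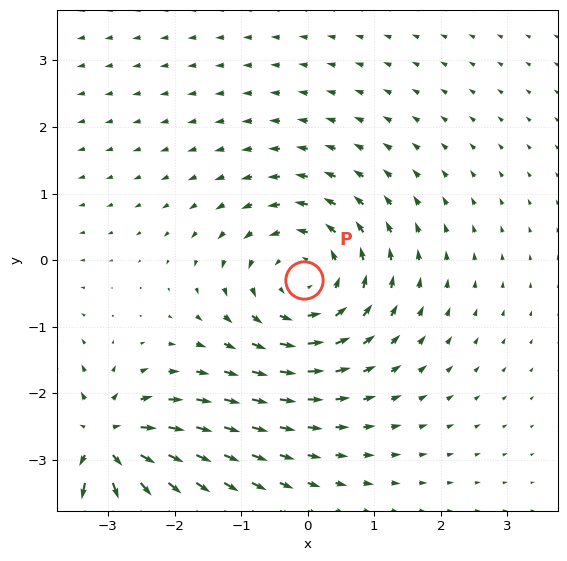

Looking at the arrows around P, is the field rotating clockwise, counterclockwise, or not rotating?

Near P at (-0.1, -0.3) the arrows circulate counterclockwise. The curl (z-component) there is about +3; positive curl means counterclockwise rotation.

counterclockwise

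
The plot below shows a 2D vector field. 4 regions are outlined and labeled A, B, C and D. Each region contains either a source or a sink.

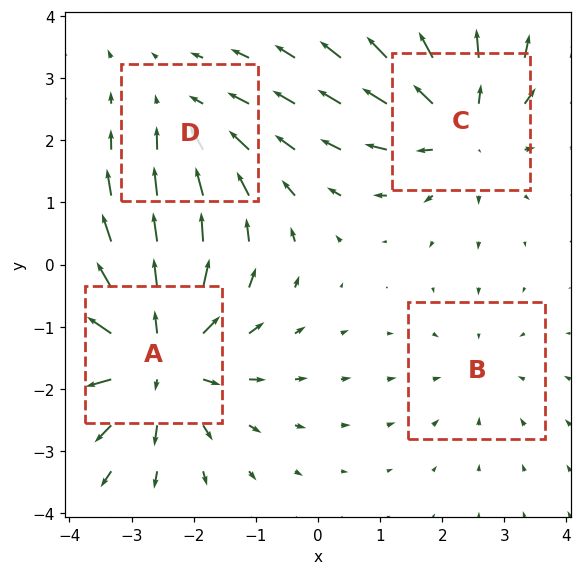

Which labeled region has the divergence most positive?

A

Divergence at each region's feature centre — A: about +6, B: about -2, C: about +4, D: about -3. Region A is most positive.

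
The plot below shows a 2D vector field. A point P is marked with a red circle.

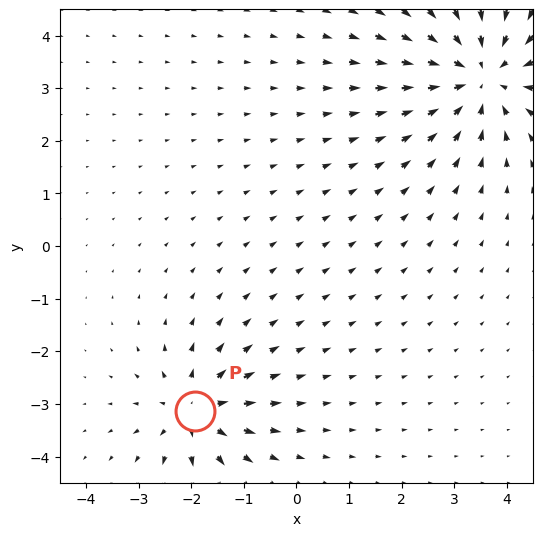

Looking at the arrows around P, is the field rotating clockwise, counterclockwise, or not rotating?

Near P at (-1.9, -3.1) the arrows show no circulation. The curl there is ≈0.

not rotating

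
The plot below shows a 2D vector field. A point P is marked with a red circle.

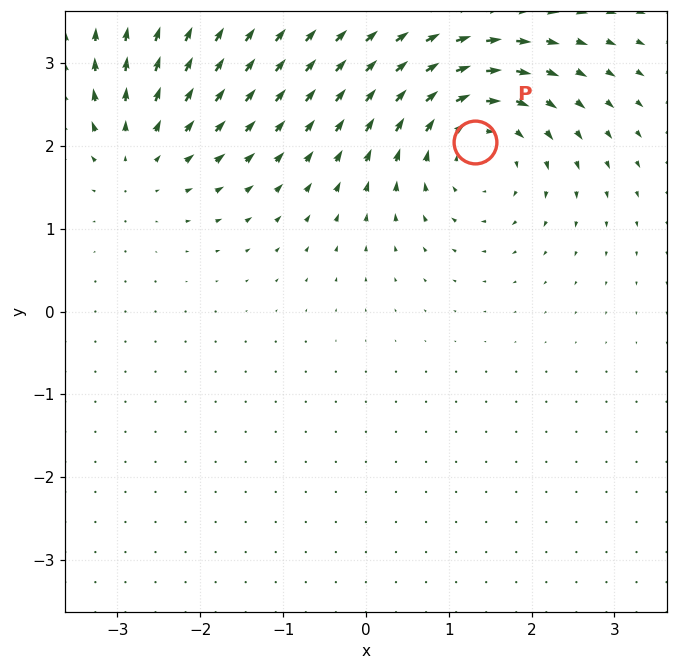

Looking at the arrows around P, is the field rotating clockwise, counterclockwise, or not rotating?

Near P at (1.3, 2.0) the arrows circulate clockwise. The curl (z-component) there is about -5; negative curl means clockwise rotation.

clockwise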